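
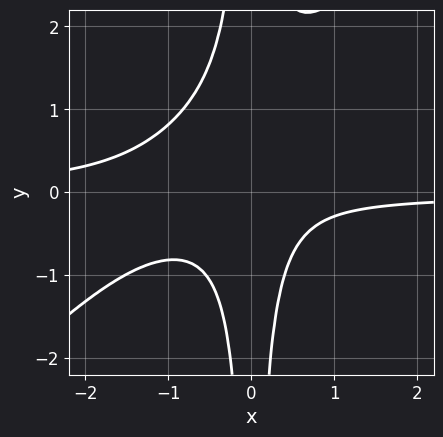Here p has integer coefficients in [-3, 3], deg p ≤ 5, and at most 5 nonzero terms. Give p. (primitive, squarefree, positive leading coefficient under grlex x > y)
Degree: the shape is more complex than any degree-3 curve, so deg p = 4.
Reading off the gridlines: the curve avoids every integer y-axis point in the box; no x-intercept at any integer in the box.
Matching integer coefficients to the picture gives p.

3*x^3*y - 3*x^2*y^2 + 3*x^2*y + x^2 + 1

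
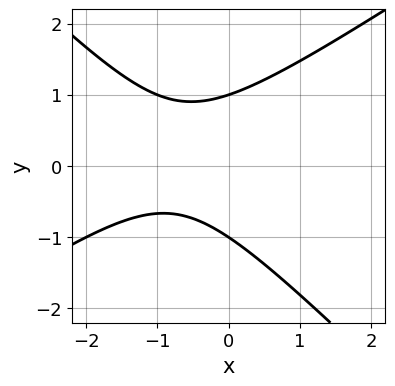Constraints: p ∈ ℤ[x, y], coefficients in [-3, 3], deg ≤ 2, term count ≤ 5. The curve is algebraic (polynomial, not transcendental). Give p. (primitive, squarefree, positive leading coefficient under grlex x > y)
First, the degree is 2 — the shape is more complex than any degree-1 curve.
Next, observable constraints: among the integer gridlines, it crosses the y-axis at y ∈ {-1, 1}; the curve avoids every integer x-axis point in the box.
Finally, matching integer coefficients to the picture gives p.

2*x^2 - x*y - 3*y^2 + 3*x + 3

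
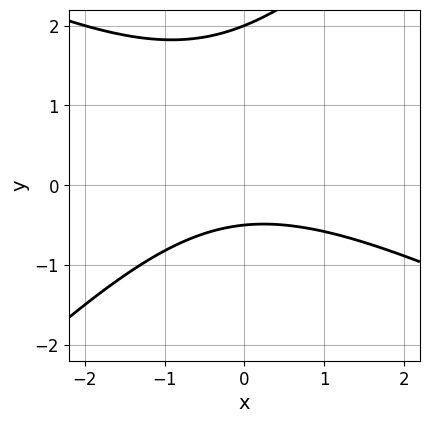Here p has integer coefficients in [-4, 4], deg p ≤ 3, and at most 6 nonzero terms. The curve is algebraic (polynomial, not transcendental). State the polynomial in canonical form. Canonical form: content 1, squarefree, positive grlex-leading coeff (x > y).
x^2 + x*y - 2*y^2 + 3*y + 2

1. The degree is 2 — the shape is more complex than any degree-1 curve.
2. Reading off the gridlines: the curve avoids every integer x-axis point in the box; it crosses the y-axis at the gridline y = 2.
3. Solving for integer coefficients yields p as stated.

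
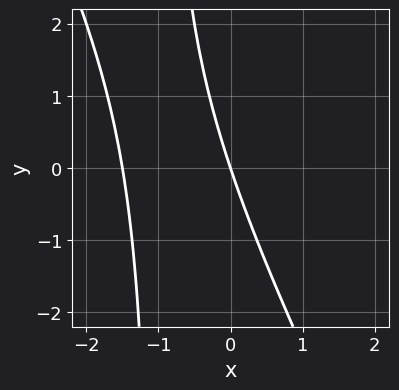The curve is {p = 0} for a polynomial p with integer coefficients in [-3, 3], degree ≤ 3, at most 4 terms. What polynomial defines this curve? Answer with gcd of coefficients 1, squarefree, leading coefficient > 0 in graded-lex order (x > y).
2*x^2 + x*y + 3*x + y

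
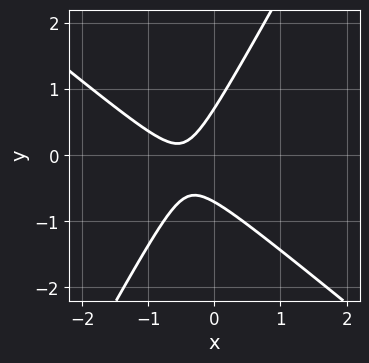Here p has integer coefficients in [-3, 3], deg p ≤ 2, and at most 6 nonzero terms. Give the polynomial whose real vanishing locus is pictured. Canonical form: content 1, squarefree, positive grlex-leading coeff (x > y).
1. deg p = 2. No degree-1 curve has this shape.
2. Observable constraints: no x-intercept at any integer in the box.
3. These observations pin down the coefficients.

3*x^2 + 2*x*y - 2*y^2 + 3*x + 1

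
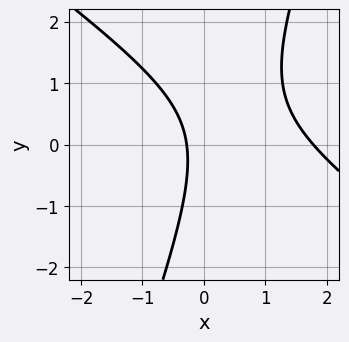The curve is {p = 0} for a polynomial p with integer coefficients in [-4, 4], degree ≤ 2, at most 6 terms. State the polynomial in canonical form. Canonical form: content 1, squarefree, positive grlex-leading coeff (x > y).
2*x^2 + 2*x*y - y^2 - 3*x - 1

(a) deg p = 2. The shape is more complex than any degree-1 curve.
(b) Reading off the gridlines: the curve avoids every integer y-axis point in the box.
(c) Putting this together gives p.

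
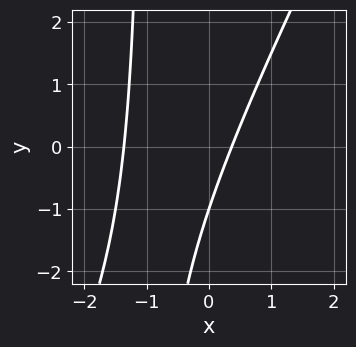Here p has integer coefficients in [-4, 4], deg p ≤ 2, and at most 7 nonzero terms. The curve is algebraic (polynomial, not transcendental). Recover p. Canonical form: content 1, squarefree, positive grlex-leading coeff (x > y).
Degree: the shape is more complex than any degree-1 curve, so deg p = 2.
Observable constraints: it crosses the y-axis at the gridline y = -1.
Assembling these constraints gives the stated polynomial.

2*x^2 - x*y + 2*x - y - 1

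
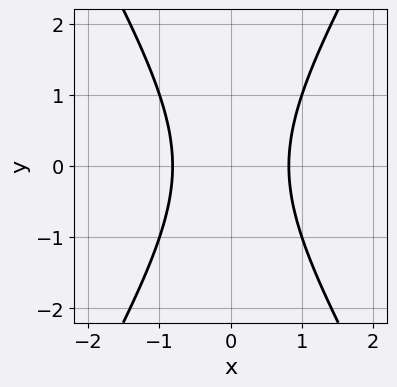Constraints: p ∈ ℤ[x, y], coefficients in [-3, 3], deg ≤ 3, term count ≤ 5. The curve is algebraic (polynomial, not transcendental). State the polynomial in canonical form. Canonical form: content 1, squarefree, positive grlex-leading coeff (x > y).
3*x^2 - y^2 - 2

(a) The degree is 2 — the shape is more complex than any degree-1 curve.
(b) Symmetries: it's symmetric under y → −y, forcing even powers of y; it's symmetric under x → −x, forcing even powers of x.
(c) Reading off the gridlines: the curve avoids every integer y-axis point in the box.
(d) Solving for integer coefficients yields p as stated.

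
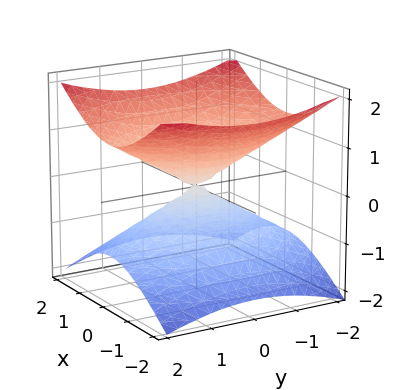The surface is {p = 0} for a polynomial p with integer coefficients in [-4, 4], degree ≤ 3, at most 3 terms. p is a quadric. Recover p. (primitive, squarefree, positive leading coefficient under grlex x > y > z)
1. The degree is 2 — a double cone through the origin; a quadric.
2. Symmetries: it's symmetric under x → −x, forcing even powers of x; the y ↦ −y reflection is a symmetry, so y appears only in even powers; the z ↦ −z reflection is a symmetry, so z appears only in even powers.
3. From the visible intercepts: one z-axis crossing is at z = 0; it crosses the x-axis at the gridline x = 0.
4. Solving for integer coefficients yields p as stated.

2*x^2 + y^2 - 3*z^2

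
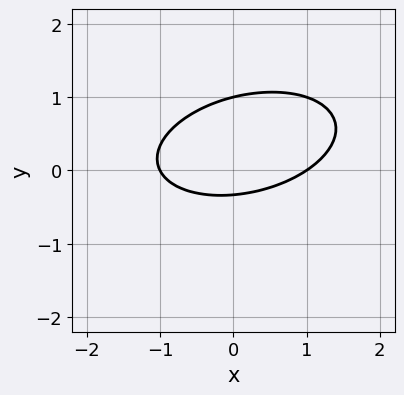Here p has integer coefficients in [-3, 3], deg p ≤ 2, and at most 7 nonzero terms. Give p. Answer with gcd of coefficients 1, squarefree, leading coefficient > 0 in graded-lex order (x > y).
First, degree: the shape is more complex than any degree-1 curve, so deg p = 2.
Next, against the integer gridlines: one y-axis crossing is at y = 1; the x-axis gridline crossings are at x ∈ {-1, 1}.
Finally, solving for integer coefficients yields p as stated.

x^2 - x*y + 3*y^2 - 2*y - 1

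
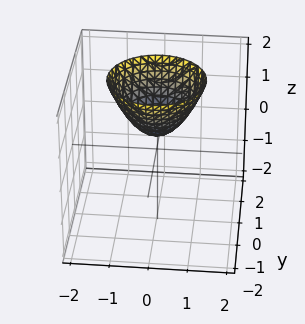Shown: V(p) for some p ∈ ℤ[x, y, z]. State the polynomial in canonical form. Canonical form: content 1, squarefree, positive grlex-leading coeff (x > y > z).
1. deg p = 2. The shape is more complex than any degree-1 surface.
2. Symmetries: the z-axis is an axis of rotation, so x and y enter only as x² + y².
3. From the visible intercepts: a circular section at z = 2 has radius between 1 and 2; the surface avoids every integer y-axis point in the box.
4. Fitting integer coefficients to these (and the overall shape) gives p.

2*x^2 + 2*y^2 - 2*z + 1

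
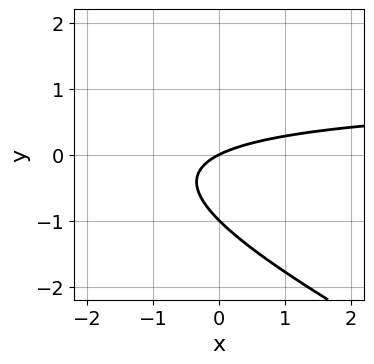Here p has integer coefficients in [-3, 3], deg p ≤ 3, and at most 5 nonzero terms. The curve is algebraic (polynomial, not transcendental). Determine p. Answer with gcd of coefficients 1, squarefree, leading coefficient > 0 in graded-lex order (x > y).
x*y + 2*y^2 - x + 2*y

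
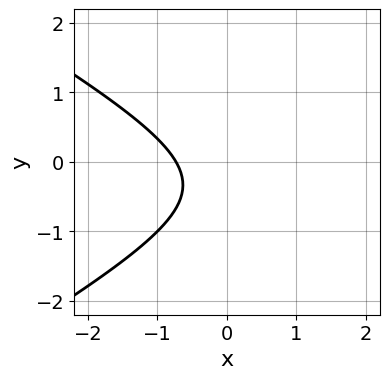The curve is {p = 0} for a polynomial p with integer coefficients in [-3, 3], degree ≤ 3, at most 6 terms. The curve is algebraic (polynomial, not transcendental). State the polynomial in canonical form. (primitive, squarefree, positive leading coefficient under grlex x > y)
(a) Degree: no degree-1 curve has this shape, so deg p = 2.
(b) From the visible intercepts: no y-intercept at any integer in the box.
(c) Solving for integer coefficients yields p as stated.

x^2 - 3*y^2 - 2*x - 2*y - 2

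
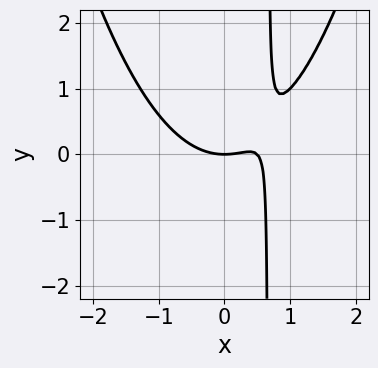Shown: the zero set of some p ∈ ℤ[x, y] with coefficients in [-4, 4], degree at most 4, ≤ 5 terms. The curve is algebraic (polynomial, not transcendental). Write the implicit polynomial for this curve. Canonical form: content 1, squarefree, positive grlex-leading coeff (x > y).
1. deg p = 3. The shape is more complex than any degree-2 curve.
2. From the visible intercepts: it meets the x-axis at x = 0 (among the integer gridlines); one y-axis crossing is at y = 0.
3. The integer polynomial consistent with all of this is the stated p.

2*x^3 - x^2 - 3*x*y + 2*y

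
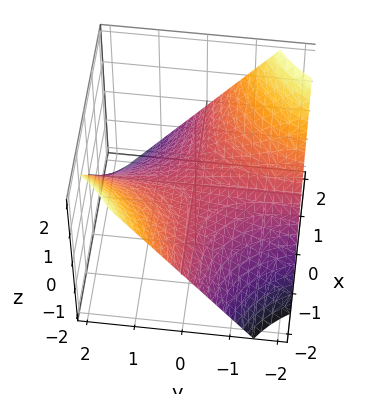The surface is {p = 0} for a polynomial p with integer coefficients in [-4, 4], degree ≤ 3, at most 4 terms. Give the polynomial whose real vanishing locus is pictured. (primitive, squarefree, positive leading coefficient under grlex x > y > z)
1. deg p = 2.
2. Checking where it meets the axes: it meets the z-axis at z = 0 (among the integer gridlines); every point of the x-axis in the box is on the surface; every point of the y-axis in the box is on the surface.
3. Together with the visible shape, these determine p as stated.

2*x*y + 3*z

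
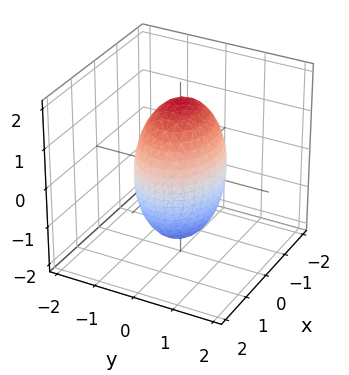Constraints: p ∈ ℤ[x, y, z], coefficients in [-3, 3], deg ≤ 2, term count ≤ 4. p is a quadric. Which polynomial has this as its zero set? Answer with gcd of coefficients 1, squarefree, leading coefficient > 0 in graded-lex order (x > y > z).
2*x^2 + 3*y^2 + z^2 - 3

Degree: bounded and convex; a quadric, so deg p = 2.
Symmetries: it's symmetric under y → −y, forcing even powers of y; mirror symmetry x ↦ −x ⇒ only even powers of x; mirror symmetry z ↦ −z ⇒ only even powers of z.
Observable constraints: the y-axis gridline crossings are at y ∈ {-1, 1}.
These observations pin down the coefficients.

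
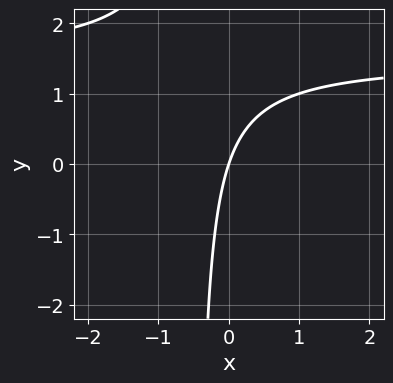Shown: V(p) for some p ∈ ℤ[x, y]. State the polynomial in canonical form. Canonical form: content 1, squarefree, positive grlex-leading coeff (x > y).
(a) deg p = 2. The shape is more complex than any degree-1 curve.
(b) From the axis intercepts and sections: one x-axis crossing is at x = 0; one y-axis crossing is at y = 0.
(c) These observations pin down the coefficients.

2*x*y - 3*x + y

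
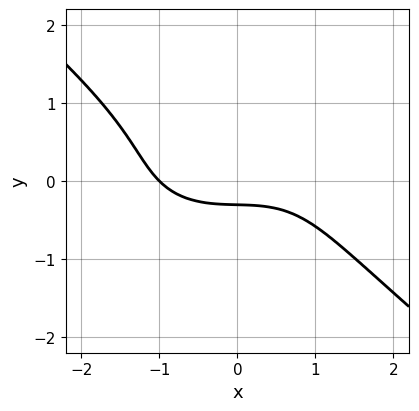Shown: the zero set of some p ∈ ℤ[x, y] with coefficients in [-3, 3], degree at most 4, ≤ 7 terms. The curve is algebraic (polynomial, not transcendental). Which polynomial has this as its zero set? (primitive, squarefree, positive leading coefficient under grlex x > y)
First, the degree is 3 — the shape is more complex than any degree-2 curve.
Next, from the axis intercepts and sections: one x-axis crossing is at x = -1.
Finally, putting this together gives p.

x^3 + x*y^2 + 3*y^3 + 3*y + 1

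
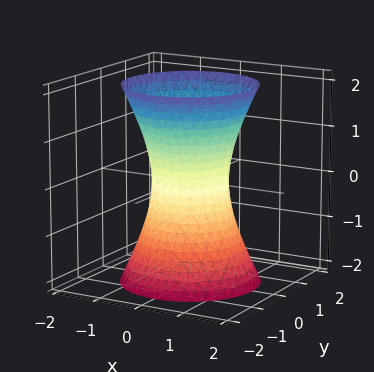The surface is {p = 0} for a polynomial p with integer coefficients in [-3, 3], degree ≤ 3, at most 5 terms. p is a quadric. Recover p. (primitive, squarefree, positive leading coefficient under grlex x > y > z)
3*x^2 + 3*y^2 - z^2 - 2

1. deg p = 2.
2. Symmetries: rotational symmetry about the z-axis ⇒ p depends on x, y only through x² + y²; the z ↦ −z reflection is a symmetry, so z appears only in even powers.
3. Reading off the gridlines: the surface avoids every integer z-axis point in the box; a circular section at z = -1 has radius exactly 1.
4. Matching integer coefficients to the picture gives p.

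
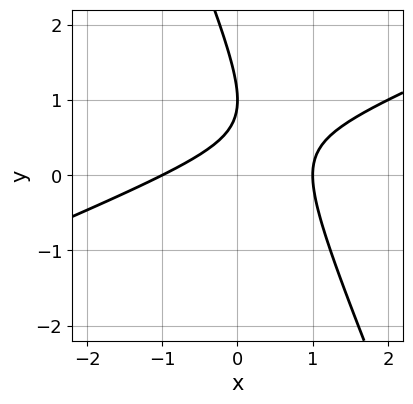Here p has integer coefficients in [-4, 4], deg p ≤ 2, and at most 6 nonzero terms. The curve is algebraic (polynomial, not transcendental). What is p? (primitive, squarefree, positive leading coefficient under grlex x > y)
(a) Degree: no degree-1 curve has this shape, so deg p = 2.
(b) Observable constraints: the x-axis gridline crossings are at x ∈ {-1, 1}; it meets the y-axis at y = 1 (among the integer gridlines).
(c) Assembling these constraints gives the stated polynomial.

x^2 - 2*x*y - y^2 + 2*y - 1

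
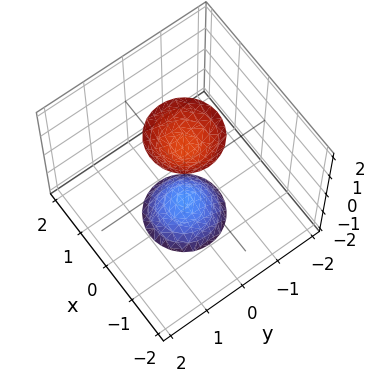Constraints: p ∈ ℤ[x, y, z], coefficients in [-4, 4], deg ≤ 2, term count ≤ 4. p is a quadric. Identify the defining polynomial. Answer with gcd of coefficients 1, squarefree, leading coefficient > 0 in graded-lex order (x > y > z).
1. The picture has 2 separate pieces.
2. Degree: two sheets facing apart; a quadric, so deg p = 2.
3. Symmetries: mirror symmetry z ↦ −z ⇒ only even powers of z; every cross-section ⟂ z is a circle, so x, y appear only via x² + y².
4. Observable constraints: the surface avoids every integer y-axis point in the box; it misses every integer gridline on the x-axis; a circular section at z = -2 has radius between 0 and 1.
5. The integer polynomial consistent with all of this is the stated p.

3*x^2 + 3*y^2 - z^2 + 2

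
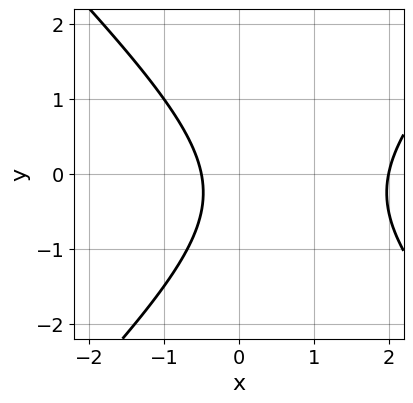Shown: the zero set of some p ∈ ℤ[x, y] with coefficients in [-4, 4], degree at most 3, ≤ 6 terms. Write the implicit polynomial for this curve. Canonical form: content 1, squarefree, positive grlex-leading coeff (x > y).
(a) deg p = 2. No degree-1 curve has this shape.
(b) From the visible intercepts: the curve avoids every integer y-axis point in the box; it crosses the x-axis at the gridline x = 2.
(c) Matching integer coefficients to the picture gives p.

2*x^2 - 2*y^2 - 3*x - y - 2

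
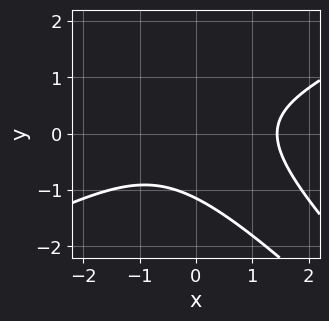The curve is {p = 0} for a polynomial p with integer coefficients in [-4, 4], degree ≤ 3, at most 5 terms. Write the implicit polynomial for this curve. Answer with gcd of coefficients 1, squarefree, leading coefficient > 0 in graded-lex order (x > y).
(a) The degree is 3 — no degree-2 curve has this shape.
(b) Matching integer coefficients to the picture gives p.

x^3 - 3*x*y^2 - 2*y^3 - 3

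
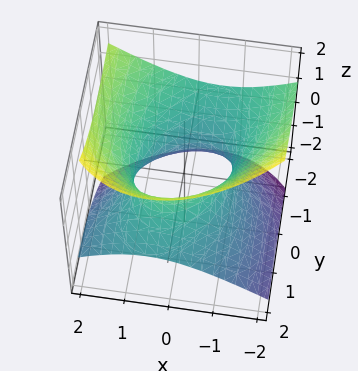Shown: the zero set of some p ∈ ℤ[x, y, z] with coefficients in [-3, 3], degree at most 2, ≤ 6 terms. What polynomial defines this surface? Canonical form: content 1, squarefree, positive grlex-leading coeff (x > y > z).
First, degree: the shape is more complex than any degree-1 surface, so deg p = 2.
Then, from the axis intercepts and sections: the surface avoids every integer z-axis point in the box; the x-axis gridline crossings are at x ∈ {-1, 1}.
Finally, the integer polynomial consistent with all of this is the stated p.

2*x^2 - x*y + y^2 + 3*y*z - 3*z^2 - 2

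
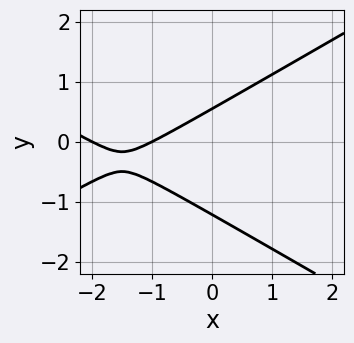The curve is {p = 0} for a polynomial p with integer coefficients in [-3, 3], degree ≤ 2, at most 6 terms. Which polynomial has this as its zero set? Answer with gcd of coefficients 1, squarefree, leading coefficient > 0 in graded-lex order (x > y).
1. Degree: a generic line meets the curve in up to 2 points, so deg p = 2.
2. From the visible intercepts: the x-axis gridline crossings are at x ∈ {-2, -1}.
3. Fitting integer coefficients to these (and the overall shape) gives p.

x^2 - 3*y^2 + 3*x - 2*y + 2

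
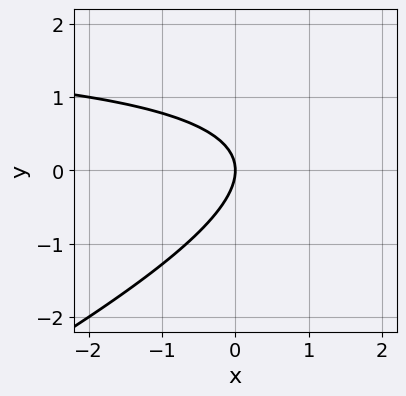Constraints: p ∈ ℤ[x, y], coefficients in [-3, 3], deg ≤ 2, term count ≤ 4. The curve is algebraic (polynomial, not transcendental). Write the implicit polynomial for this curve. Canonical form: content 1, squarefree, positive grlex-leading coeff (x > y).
First, degree: the shape is more complex than any degree-1 curve, so deg p = 2.
Then, from the visible intercepts: one x-axis crossing is at x = 0; it crosses the y-axis at the gridline y = 0.
Finally, putting this together gives p.

x*y - 2*y^2 - 2*x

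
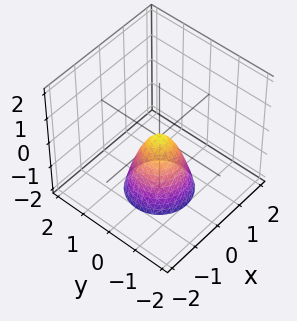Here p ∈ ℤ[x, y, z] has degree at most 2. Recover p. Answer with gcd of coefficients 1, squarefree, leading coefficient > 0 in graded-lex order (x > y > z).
First, the degree is 2 — a single bowl opening along one axis; a quadric.
Then, symmetry: the surface is invariant under rotation about z: p = q(x² + y², z).
Next, observable constraints: it crosses the y-axis at the gridline y = 0; it crosses the z-axis at the gridline z = 0.
Finally, together with the visible shape, these determine p as stated.

2*x^2 + 2*y^2 + z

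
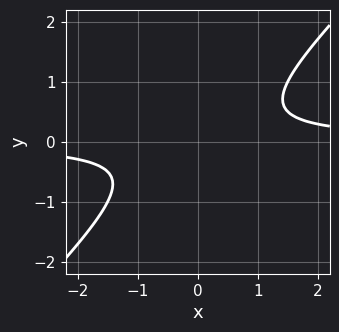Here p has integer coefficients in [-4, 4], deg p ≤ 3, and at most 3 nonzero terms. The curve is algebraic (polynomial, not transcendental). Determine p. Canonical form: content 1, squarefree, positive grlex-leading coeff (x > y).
First, the degree is 2 — no degree-1 curve has this shape.
Next, against the integer gridlines: it misses every integer gridline on the y-axis; no x-intercept at any integer in the box.
Finally, assembling these constraints gives the stated polynomial.

2*x*y - 2*y^2 - 1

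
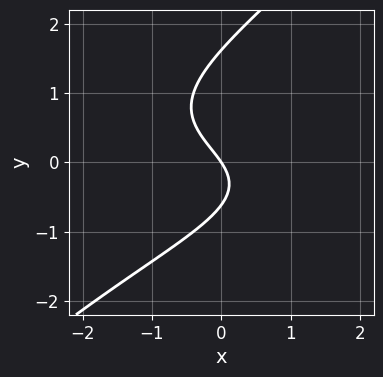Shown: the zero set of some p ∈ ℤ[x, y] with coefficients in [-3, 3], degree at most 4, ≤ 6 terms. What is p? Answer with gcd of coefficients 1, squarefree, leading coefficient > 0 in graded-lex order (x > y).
2*x*y^2 - 2*y^3 + 2*y^2 + 3*x + 2*y

deg p = 3.
Reading off the gridlines: it crosses the x-axis at the gridline x = 0; it meets the y-axis at y = 0 (among the integer gridlines).
Solving for integer coefficients yields p as stated.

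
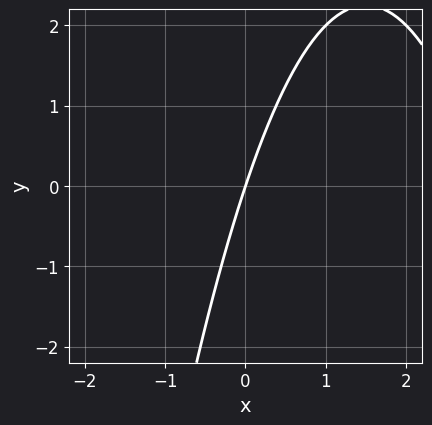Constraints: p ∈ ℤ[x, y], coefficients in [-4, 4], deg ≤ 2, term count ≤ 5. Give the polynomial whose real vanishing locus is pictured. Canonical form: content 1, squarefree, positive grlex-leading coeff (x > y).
x^2 - 3*x + y

The degree is 2 — the shape is more complex than any degree-1 curve.
From the visible intercepts: it meets the y-axis at y = 0 (among the integer gridlines); it meets the x-axis at x = 0 (among the integer gridlines).
Putting this together gives p.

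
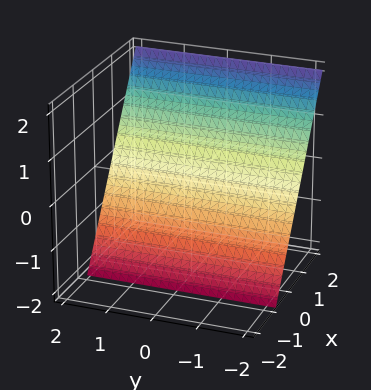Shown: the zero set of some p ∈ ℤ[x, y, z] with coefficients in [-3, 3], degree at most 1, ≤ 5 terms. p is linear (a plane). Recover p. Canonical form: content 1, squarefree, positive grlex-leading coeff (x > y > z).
3*x - 2*z - 2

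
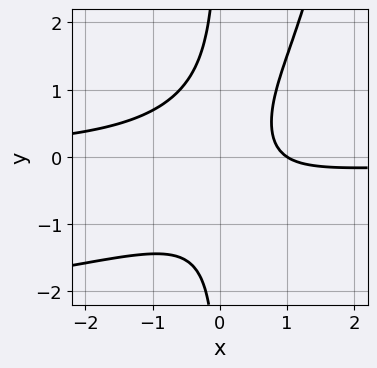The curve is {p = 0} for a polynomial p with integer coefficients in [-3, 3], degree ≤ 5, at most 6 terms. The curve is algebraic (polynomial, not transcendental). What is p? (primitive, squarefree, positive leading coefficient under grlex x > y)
First, deg p = 4. The shape is more complex than any degree-3 curve.
Next, observable constraints: one x-axis crossing is at x = 1; no y-intercept at any integer in the box.
Finally, solving for integer coefficients yields p as stated.

x^2*y^2 + 3*x^2*y - 3*x*y^2 + 2*x - 2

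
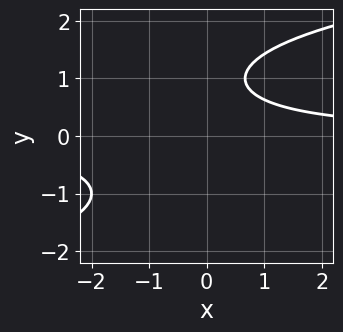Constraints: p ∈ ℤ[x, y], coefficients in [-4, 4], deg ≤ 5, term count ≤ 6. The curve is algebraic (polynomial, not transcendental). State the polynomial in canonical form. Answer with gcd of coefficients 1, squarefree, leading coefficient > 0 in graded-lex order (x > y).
The degree is 4 — a generic line meets the curve in up to 4 points.
Reading off the gridlines: no x-intercept at any integer in the box; it misses every integer gridline on the y-axis.
Assembling these constraints gives the stated polynomial.

y^4 - 3*x*y - 2*y + 3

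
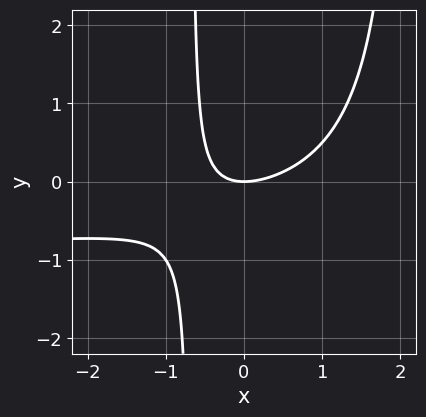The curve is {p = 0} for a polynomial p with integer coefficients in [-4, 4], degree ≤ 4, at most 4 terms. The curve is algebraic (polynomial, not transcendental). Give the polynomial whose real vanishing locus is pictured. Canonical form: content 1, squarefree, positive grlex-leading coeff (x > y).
2*x^2*y + 2*x^2 - 3*x*y - 3*y

First, deg p = 3.
Then, reading off the gridlines: one x-axis crossing is at x = 0; one y-axis crossing is at y = 0.
Finally, fitting integer coefficients to these (and the overall shape) gives p.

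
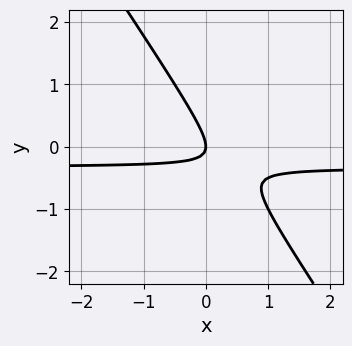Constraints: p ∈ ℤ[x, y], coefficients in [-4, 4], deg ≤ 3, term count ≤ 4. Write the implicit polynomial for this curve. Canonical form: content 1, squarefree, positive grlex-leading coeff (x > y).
Degree: a generic line meets the curve in up to 2 points, so deg p = 2.
Observable constraints: it meets the x-axis at x = 0 (among the integer gridlines); one y-axis crossing is at y = 0.
Together with the visible shape, these determine p as stated.

3*x*y + 2*y^2 + x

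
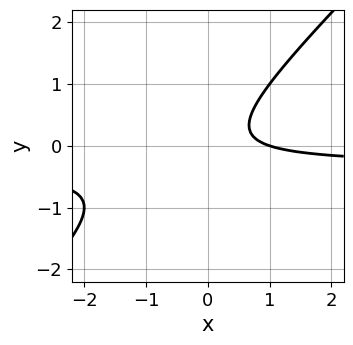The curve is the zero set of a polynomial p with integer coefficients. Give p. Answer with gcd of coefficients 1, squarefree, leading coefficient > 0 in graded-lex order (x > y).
3*x*y - 3*y^2 + x - 1

(a) Degree: no degree-1 curve has this shape, so deg p = 2.
(b) From the visible intercepts: it crosses the x-axis at the gridline x = 1; the curve avoids every integer y-axis point in the box.
(c) Solving for integer coefficients yields p as stated.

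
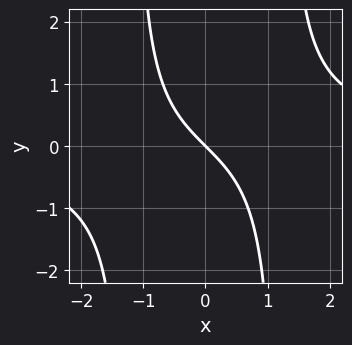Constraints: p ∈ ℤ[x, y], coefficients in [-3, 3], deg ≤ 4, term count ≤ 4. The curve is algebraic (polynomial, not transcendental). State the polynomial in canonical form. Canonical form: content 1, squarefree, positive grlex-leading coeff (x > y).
2*x^2*y - 3*x - 3*y

First, deg p = 3. The shape is more complex than any degree-2 curve.
Next, from the axis intercepts and sections: it meets the x-axis at x = 0 (among the integer gridlines); it crosses the y-axis at the gridline y = 0.
Finally, matching integer coefficients to the picture gives p.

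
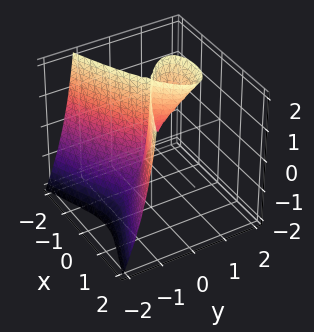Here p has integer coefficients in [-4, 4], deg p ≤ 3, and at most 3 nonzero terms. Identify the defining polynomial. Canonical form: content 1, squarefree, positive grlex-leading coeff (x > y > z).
3*y^3 - 2*y^2*z + 2*x^2

Degree: no degree-2 surface has this shape, so deg p = 3.
Against the integer gridlines: it crosses the x-axis at the gridline x = 0; it meets the y-axis at y = 0 (among the integer gridlines); the visible z-axis segment lies entirely on the surface.
The integer polynomial consistent with all of this is the stated p.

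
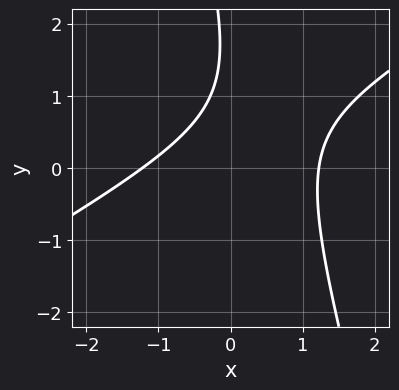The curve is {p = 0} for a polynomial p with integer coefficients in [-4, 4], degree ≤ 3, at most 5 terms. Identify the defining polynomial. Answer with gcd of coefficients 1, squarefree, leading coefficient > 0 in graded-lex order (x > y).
(a) The degree is 2 — no degree-1 curve has this shape.
(b) From the visible intercepts: the curve avoids every integer y-axis point in the box.
(c) Fitting integer coefficients to these (and the overall shape) gives p.

2*x^2 - 3*x*y - y^2 + 3*y - 3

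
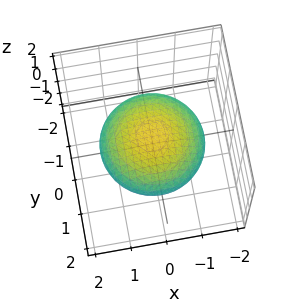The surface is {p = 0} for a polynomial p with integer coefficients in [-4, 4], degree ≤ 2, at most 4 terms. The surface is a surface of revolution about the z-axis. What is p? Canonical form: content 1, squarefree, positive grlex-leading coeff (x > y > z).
x^2 + y^2 + 3*z^2 - 2

First, degree: a generic line meets the surface in up to 2 points, so deg p = 2.
Next, symmetries: rotational symmetry about the z-axis ⇒ p depends on x, y only through x² + y².
Next, checking where it meets the axes: a circular section at z = 0 has radius between 1 and 2.
Finally, matching integer coefficients to the picture gives p.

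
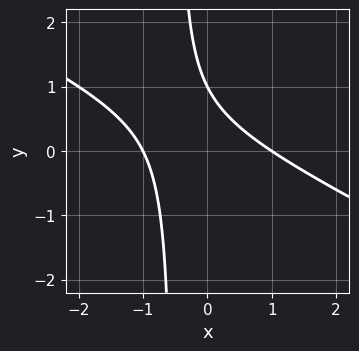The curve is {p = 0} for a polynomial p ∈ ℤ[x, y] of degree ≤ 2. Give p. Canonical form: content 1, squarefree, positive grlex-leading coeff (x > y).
deg p = 2. A generic line meets the curve in up to 2 points.
Against the integer gridlines: it meets the y-axis at y = 1 (among the integer gridlines); the x-axis gridline crossings are at x ∈ {-1, 1}.
Assembling these constraints gives the stated polynomial.

x^2 + 2*x*y + y - 1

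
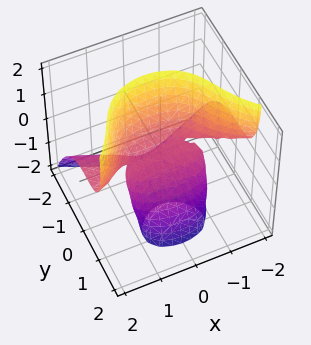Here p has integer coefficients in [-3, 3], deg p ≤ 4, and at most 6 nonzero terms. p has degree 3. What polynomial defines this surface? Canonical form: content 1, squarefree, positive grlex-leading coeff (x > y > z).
1. The degree is 3 — a generic line meets the surface in up to 3 points.
2. From the visible intercepts: the visible x-axis segment lies entirely on the surface; it meets the y-axis at y = 0 (among the integer gridlines); among the integer gridlines, it crosses the z-axis at z ∈ {-2, 0}.
3. Matching integer coefficients to the picture gives p.

2*x^2*z - 3*y^3 - 3*y*z - z^2 - 2*z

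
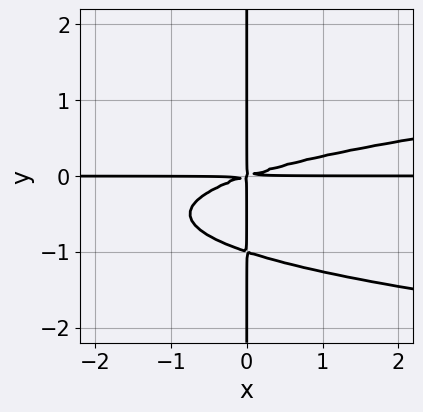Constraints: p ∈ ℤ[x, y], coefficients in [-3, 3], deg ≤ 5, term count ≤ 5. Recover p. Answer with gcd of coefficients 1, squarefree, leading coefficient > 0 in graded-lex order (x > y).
3*x*y^3 - x^2*y + 3*x*y^2

1. deg p = 4.
2. Checking where it meets the axes: every point of the y-axis in the box is on the curve; the visible x-axis segment lies entirely on the curve.
3. These observations pin down the coefficients.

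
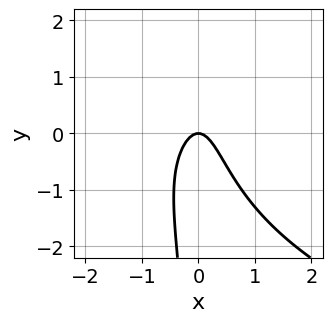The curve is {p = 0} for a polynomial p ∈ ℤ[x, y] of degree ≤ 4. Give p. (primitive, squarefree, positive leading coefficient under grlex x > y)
1. The degree is 3 — no degree-2 curve has this shape.
2. Observable constraints: one x-axis crossing is at x = 0; one y-axis crossing is at y = 0.
3. These observations pin down the coefficients.

x*y^2 - 3*x^2 - y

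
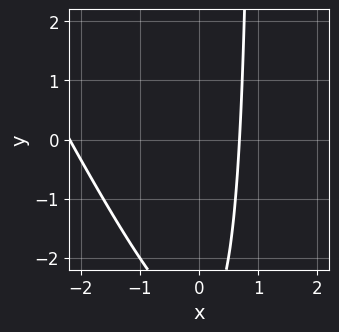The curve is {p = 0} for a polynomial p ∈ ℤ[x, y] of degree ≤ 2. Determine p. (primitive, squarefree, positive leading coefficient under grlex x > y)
deg p = 2. The shape is more complex than any degree-1 curve.
Checking where it meets the axes: no y-intercept at any integer in the box.
The integer polynomial consistent with all of this is the stated p.

2*x^2 + x*y + 3*x - y - 3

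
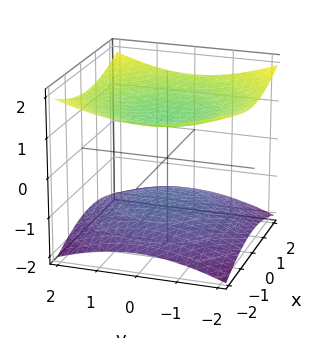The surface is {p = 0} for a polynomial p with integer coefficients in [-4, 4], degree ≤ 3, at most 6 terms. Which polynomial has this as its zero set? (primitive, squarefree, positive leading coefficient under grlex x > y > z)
x^2 + y^2 - 3*z^2 + 3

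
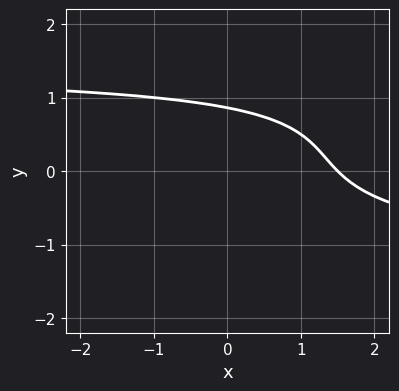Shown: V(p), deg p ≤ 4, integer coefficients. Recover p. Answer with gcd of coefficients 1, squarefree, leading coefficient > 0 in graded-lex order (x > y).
First, deg p = 3.
Finally, solving for integer coefficients yields p as stated.

x*y^2 - 2*y^3 - 2*x - 2*y + 3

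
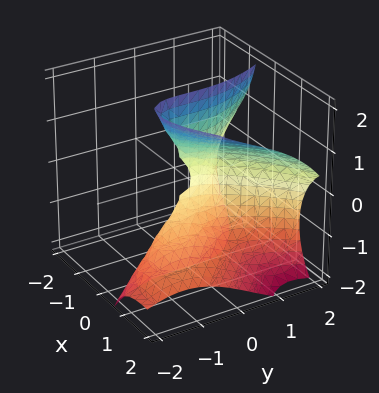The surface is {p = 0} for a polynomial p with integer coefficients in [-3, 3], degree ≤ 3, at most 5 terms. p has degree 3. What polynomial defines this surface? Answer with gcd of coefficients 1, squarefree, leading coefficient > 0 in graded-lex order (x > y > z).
2*x*y*z + 2*x*z^2 + y^3 - 3*x^2

(a) deg p = 3.
(b) From the axis intercepts and sections: it crosses the y-axis at the gridline y = 0; the visible z-axis segment lies entirely on the surface; it meets the x-axis at x = 0 (among the integer gridlines).
(c) Putting this together gives p.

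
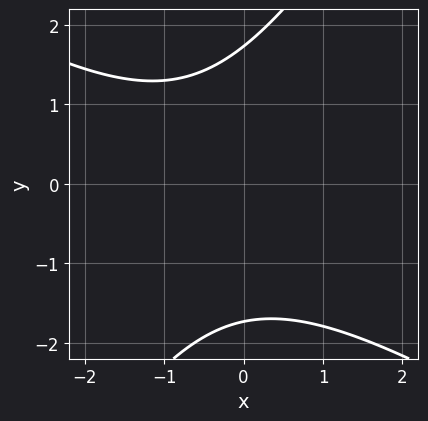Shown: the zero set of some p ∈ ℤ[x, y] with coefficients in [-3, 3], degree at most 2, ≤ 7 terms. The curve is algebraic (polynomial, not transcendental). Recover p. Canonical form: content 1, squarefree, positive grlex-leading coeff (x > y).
x^2 + x*y - y^2 + x + 3

1. deg p = 2. A generic line meets the curve in up to 2 points.
2. Observable constraints: the curve avoids every integer x-axis point in the box.
3. Assembling these constraints gives the stated polynomial.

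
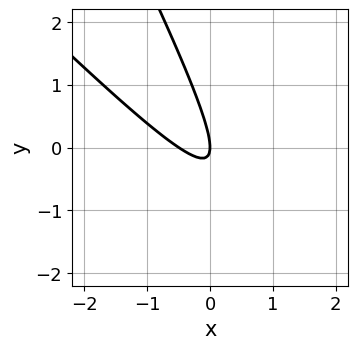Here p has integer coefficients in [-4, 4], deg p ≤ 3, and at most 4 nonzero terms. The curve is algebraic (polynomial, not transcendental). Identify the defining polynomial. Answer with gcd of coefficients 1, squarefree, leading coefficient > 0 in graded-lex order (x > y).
2*x^2 + 3*x*y + y^2 + x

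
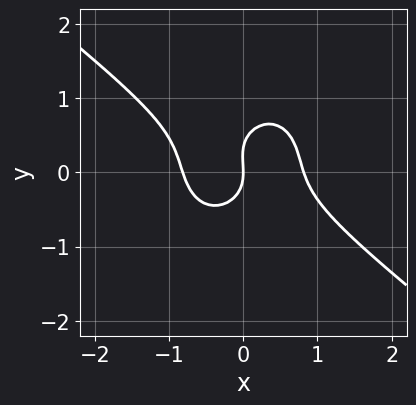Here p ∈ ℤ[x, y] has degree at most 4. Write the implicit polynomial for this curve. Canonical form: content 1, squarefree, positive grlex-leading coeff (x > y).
3*x^3 + 2*x^2*y + 3*y^3 - y^2 - 2*x

(a) deg p = 3. No degree-2 curve has this shape.
(b) Reading off the gridlines: one y-axis crossing is at y = 0; it meets the x-axis at x = 0 (among the integer gridlines).
(c) Solving for integer coefficients yields p as stated.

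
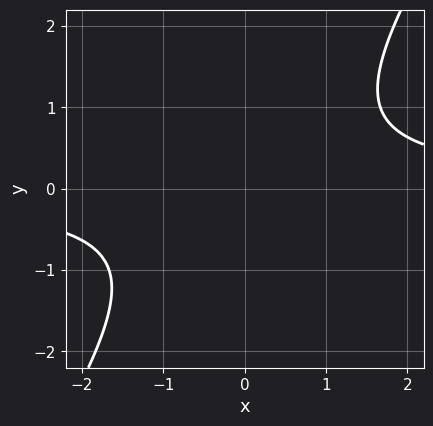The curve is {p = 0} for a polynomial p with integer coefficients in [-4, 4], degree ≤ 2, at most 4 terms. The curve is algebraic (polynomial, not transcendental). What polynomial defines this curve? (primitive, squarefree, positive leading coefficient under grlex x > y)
3*x*y - 2*y^2 - 3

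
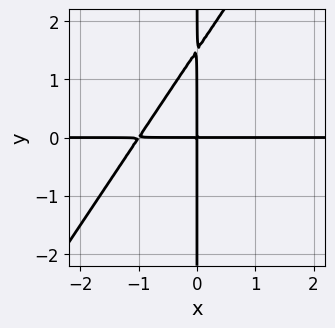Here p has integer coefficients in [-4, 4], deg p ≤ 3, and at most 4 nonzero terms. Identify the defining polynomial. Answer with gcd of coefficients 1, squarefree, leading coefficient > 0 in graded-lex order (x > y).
First, degree: the shape is more complex than any degree-2 curve, so deg p = 3.
Next, from the visible intercepts: the visible y-axis segment lies entirely on the curve; the visible x-axis segment lies entirely on the curve.
Finally, assembling these constraints gives the stated polynomial.

3*x^2*y - 2*x*y^2 + 3*x*y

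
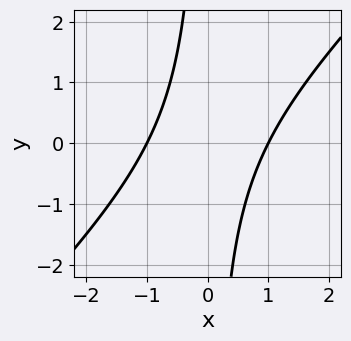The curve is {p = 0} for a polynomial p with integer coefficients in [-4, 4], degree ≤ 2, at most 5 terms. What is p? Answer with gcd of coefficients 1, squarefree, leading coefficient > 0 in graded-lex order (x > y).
x^2 - x*y - 1

1. The degree is 2 — the shape is more complex than any degree-1 curve.
2. Observable constraints: the x-axis gridline crossings are at x ∈ {-1, 1}; no y-intercept at any integer in the box.
3. Solving for integer coefficients yields p as stated.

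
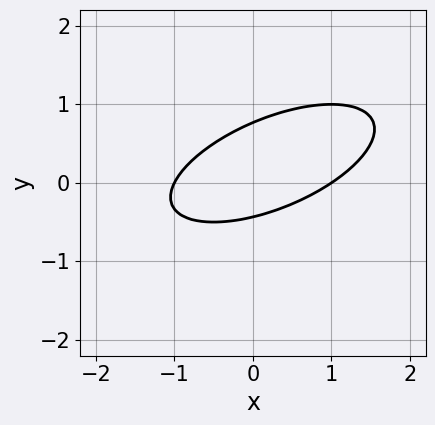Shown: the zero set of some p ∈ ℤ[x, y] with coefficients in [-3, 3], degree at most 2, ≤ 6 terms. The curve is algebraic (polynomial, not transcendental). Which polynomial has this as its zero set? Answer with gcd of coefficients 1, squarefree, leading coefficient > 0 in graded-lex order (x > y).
x^2 - 2*x*y + 3*y^2 - y - 1

1. Degree: the shape is more complex than any degree-1 curve, so deg p = 2.
2. Against the integer gridlines: among the integer gridlines, it crosses the x-axis at x ∈ {-1, 1}.
3. Putting this together gives p.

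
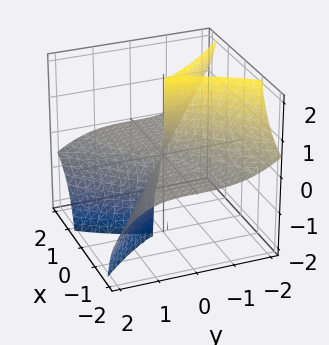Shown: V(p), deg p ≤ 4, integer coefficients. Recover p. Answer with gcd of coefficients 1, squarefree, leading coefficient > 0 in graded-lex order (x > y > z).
3*x^2*z + x*y*z + y^3

1. deg p = 3. A generic line meets the surface in up to 3 points.
2. Against the integer gridlines: it meets the y-axis at y = 0 (among the integer gridlines); the visible z-axis segment lies entirely on the surface.
3. Solving for integer coefficients yields p as stated. Check: (2, 0, 0) on the x-axis lies on the surface, and p(2, 0, 0) = 0. ✓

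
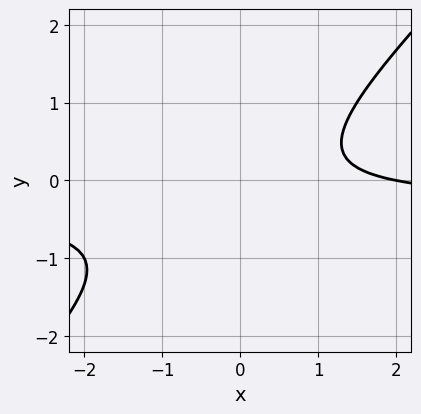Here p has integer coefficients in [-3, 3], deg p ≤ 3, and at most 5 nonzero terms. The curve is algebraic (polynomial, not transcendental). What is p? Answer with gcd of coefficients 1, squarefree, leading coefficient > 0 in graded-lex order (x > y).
The degree is 2 — the shape is more complex than any degree-1 curve.
Checking where it meets the axes: it meets the x-axis at x = 2 (among the integer gridlines); the curve avoids every integer y-axis point in the box.
These observations pin down the coefficients.

3*x*y - 3*y^2 + x - y - 2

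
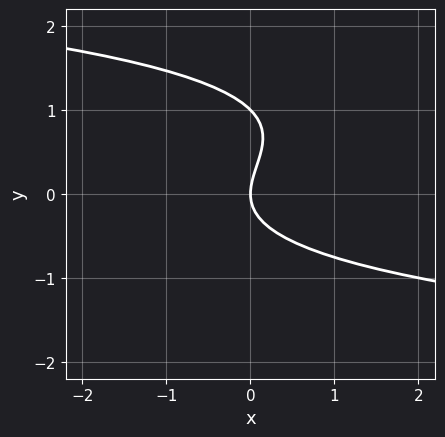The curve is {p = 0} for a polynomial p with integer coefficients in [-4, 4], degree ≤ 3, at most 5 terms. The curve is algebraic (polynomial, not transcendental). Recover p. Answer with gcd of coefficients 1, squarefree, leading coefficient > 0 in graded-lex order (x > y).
y^3 - y^2 + x

(a) The degree is 3 — no degree-2 curve has this shape.
(b) From the axis intercepts and sections: among the integer gridlines, it crosses the y-axis at y ∈ {0, 1}; it meets the x-axis at x = 0 (among the integer gridlines).
(c) Putting this together gives p.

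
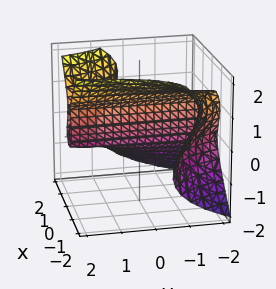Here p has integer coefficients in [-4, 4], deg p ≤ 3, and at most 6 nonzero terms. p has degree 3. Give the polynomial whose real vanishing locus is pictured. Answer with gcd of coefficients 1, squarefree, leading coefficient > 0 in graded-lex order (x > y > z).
2*x^2*y + x^2*z - 2*z^3 + 2*z^2 - 3*x

1. deg p = 3. The shape is more complex than any degree-2 surface.
2. Against the integer gridlines: it crosses the x-axis at the gridline x = 0; the z-axis gridline crossings are at z ∈ {0, 1}.
3. Solving for integer coefficients yields p as stated. Check: (0, -2, 0) on the y-axis lies on the surface, and p(0, -2, 0) = 0. ✓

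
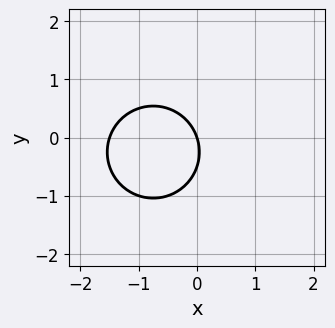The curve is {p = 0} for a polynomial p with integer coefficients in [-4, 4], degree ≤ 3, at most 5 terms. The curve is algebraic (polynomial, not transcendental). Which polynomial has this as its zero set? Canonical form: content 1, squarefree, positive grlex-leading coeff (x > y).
1. deg p = 2. No degree-1 curve has this shape.
2. Reading off the gridlines: it crosses the x-axis at the gridline x = 0; it meets the y-axis at y = 0 (among the integer gridlines).
3. Putting this together gives p.

2*x^2 + 2*y^2 + 3*x + y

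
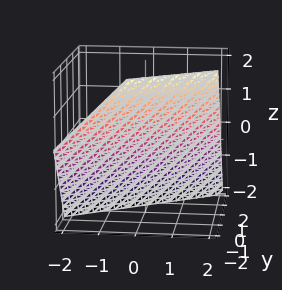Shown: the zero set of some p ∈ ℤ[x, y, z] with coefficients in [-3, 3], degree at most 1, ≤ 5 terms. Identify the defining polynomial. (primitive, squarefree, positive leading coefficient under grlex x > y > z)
2*x - 3*y - 2*z - 2

deg p = 1. The surface is flat (a plane).
Checking where it meets the axes: it meets the x-axis at x = 1 (among the integer gridlines); one z-axis crossing is at z = -1.
Matching integer coefficients to the picture gives p.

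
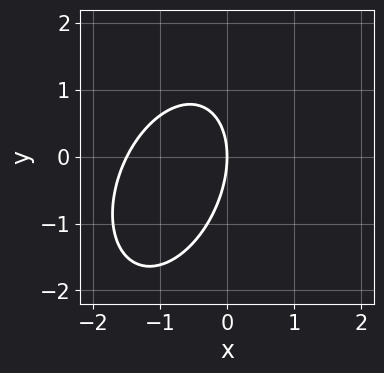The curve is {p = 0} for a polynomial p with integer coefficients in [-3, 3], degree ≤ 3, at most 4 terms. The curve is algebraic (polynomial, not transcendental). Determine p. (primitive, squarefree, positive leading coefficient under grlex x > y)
2*x^2 - x*y + y^2 + 3*x

(a) Degree: a generic line meets the curve in up to 2 points, so deg p = 2.
(b) Checking where it meets the axes: it meets the y-axis at y = 0 (among the integer gridlines); it meets the x-axis at x = 0 (among the integer gridlines).
(c) Together with the visible shape, these determine p as stated.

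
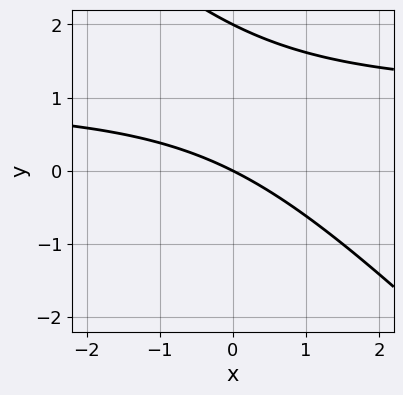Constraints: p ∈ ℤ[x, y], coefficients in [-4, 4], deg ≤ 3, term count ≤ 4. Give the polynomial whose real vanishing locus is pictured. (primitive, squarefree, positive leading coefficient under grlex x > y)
(a) deg p = 2. The shape is more complex than any degree-1 curve.
(b) From the axis intercepts and sections: among the integer gridlines, it crosses the y-axis at y ∈ {0, 2}; one x-axis crossing is at x = 0.
(c) Solving for integer coefficients yields p as stated.

x*y + y^2 - x - 2*y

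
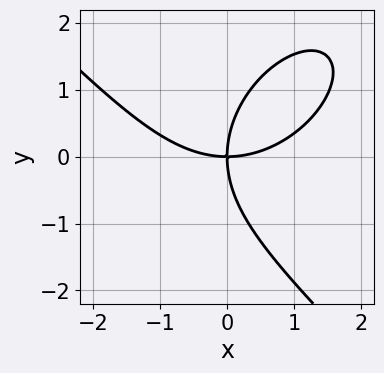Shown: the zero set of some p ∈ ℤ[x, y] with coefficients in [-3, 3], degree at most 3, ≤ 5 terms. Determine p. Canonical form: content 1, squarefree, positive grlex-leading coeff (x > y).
x^3 + y^3 - 3*x*y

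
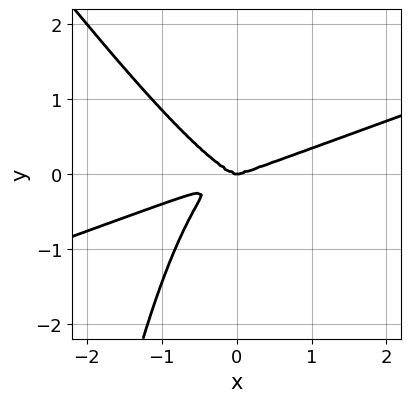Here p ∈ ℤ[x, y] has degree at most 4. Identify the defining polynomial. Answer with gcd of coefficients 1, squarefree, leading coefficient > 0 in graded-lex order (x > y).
x^4 - 2*x^3*y - 2*x^2*y^2 - 2*y^3

First, deg p = 4. A generic line meets the curve in up to 4 points.
Next, reading off the gridlines: it meets the y-axis at y = 0 (among the integer gridlines); it meets the x-axis at x = 0 (among the integer gridlines).
Finally, solving for integer coefficients yields p as stated.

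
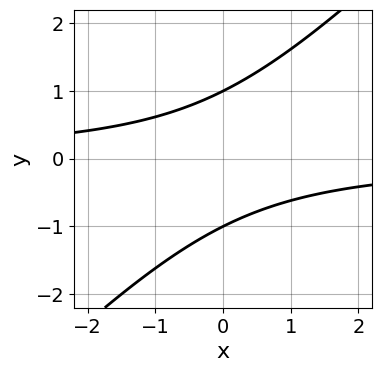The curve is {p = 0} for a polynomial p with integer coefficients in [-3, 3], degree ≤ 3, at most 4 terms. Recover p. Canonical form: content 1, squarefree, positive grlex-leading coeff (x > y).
First, deg p = 2.
Next, from the visible intercepts: among the integer gridlines, it crosses the y-axis at y ∈ {-1, 1}; it misses every integer gridline on the x-axis.
Finally, assembling these constraints gives the stated polynomial.

x*y - y^2 + 1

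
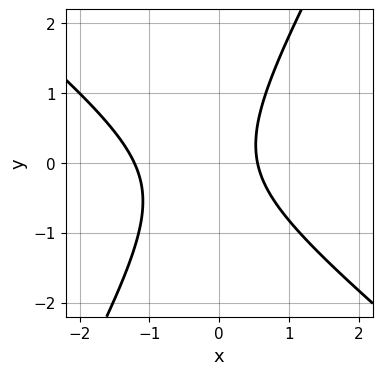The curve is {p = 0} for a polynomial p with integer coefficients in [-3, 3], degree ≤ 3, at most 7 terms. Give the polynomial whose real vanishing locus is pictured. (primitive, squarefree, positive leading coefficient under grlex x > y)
3*x^2 + 2*x*y - 2*y^2 + 2*x - 2

First, the degree is 2 — a generic line meets the curve in up to 2 points.
Next, observable constraints: it misses every integer gridline on the y-axis.
Finally, the integer polynomial consistent with all of this is the stated p.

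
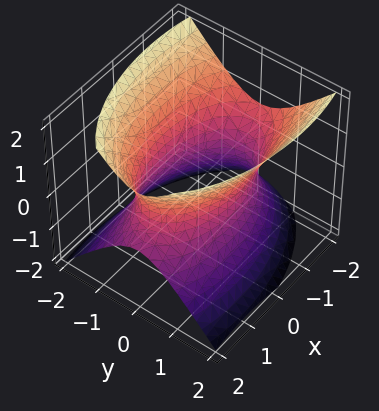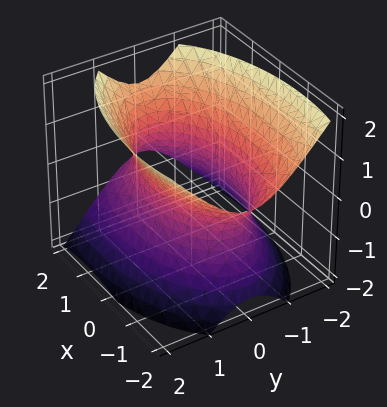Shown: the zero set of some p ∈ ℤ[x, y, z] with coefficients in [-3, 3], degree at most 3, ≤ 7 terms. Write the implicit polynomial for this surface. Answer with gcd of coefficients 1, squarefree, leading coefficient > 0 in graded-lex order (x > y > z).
x^2 + x*z + 3*y^2 - 2*z^2 - 3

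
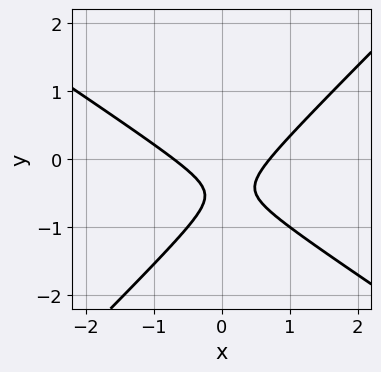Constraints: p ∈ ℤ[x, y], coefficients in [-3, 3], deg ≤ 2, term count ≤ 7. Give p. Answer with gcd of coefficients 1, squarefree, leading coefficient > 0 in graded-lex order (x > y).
The degree is 2 — the shape is more complex than any degree-1 curve.
From the axis intercepts and sections: it misses every integer gridline on the y-axis.
Matching integer coefficients to the picture gives p.

2*x^2 + x*y - 3*y^2 - 3*y - 1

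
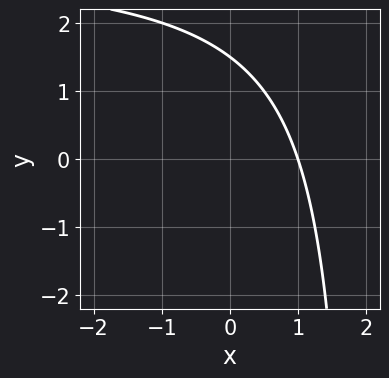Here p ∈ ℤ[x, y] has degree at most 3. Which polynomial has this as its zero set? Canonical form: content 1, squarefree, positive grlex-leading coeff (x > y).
x*y - 3*x - 2*y + 3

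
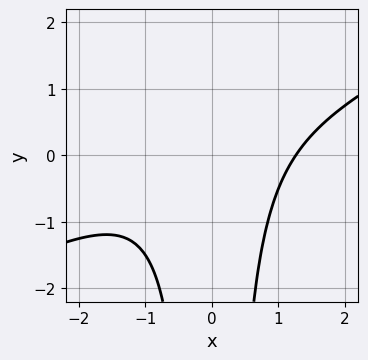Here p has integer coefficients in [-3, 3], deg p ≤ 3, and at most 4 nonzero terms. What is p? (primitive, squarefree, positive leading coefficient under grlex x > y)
x^3 - 2*x^2*y - 2

First, deg p = 3. A generic line meets the curve in up to 3 points.
Next, reading off the gridlines: it misses every integer gridline on the y-axis.
Finally, together with the visible shape, these determine p as stated.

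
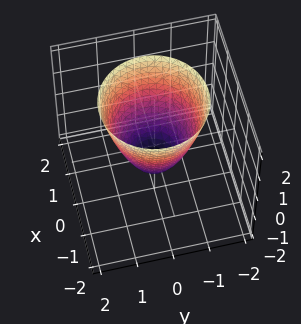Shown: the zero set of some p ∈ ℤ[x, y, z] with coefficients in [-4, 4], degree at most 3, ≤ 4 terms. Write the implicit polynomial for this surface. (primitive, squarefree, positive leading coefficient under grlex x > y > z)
3*x^2 + 3*y^2 - 2*z - 2

(a) deg p = 2.
(b) By symmetry, the surface is invariant under rotation about z: p = q(x² + y², z).
(c) Against the integer gridlines: a circular section at z = 2 has radius between 1 and 2; one z-axis crossing is at z = -1.
(d) Matching integer coefficients to the picture gives p.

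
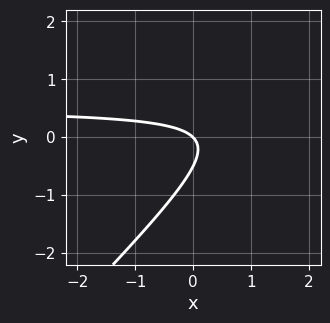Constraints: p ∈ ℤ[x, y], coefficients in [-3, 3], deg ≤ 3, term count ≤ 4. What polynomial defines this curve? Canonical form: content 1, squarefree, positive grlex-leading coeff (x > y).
2*x*y - 2*y^2 - x - y

1. The degree is 2 — the shape is more complex than any degree-1 curve.
2. From the axis intercepts and sections: one x-axis crossing is at x = 0; one y-axis crossing is at y = 0.
3. Matching integer coefficients to the picture gives p.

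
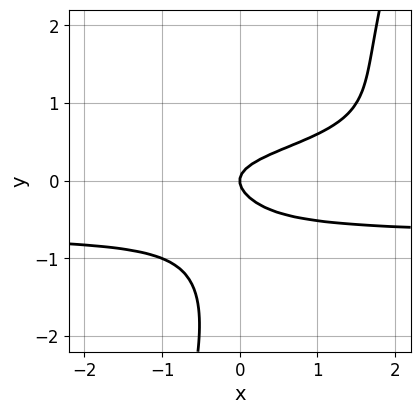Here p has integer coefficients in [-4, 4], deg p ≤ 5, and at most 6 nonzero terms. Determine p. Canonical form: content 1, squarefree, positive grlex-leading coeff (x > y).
Degree: no degree-3 curve has this shape, so deg p = 4.
Against the integer gridlines: it crosses the y-axis at the gridline y = 0; one x-axis crossing is at x = 0.
The integer polynomial consistent with all of this is the stated p.

3*x*y^3 - y^4 - 2*y^3 - 3*y^2 + x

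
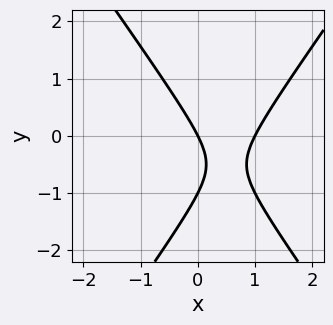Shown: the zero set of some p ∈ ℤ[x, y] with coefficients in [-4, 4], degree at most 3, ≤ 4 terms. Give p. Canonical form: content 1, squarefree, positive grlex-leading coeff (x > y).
(a) Degree: no degree-1 curve has this shape, so deg p = 2.
(b) Reading off the gridlines: among the integer gridlines, it crosses the y-axis at y ∈ {-1, 0}; among the integer gridlines, it crosses the x-axis at x ∈ {0, 1}.
(c) Fitting integer coefficients to these (and the overall shape) gives p.

2*x^2 - y^2 - 2*x - y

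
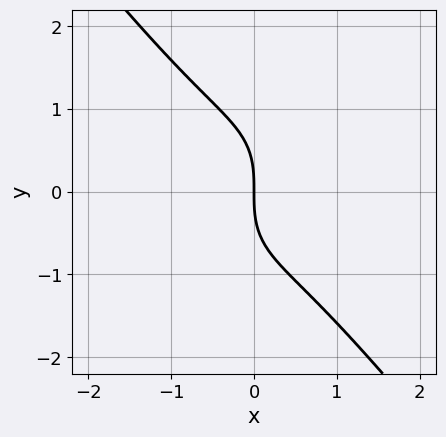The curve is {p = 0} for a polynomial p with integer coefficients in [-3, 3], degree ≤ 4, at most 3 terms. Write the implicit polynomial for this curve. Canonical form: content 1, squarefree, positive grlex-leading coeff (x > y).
First, deg p = 3. The shape is more complex than any degree-2 curve.
Then, reading off the gridlines: it meets the x-axis at x = 0 (among the integer gridlines); it meets the y-axis at y = 0 (among the integer gridlines).
Finally, assembling these constraints gives the stated polynomial.

2*x^3 + y^3 + 2*x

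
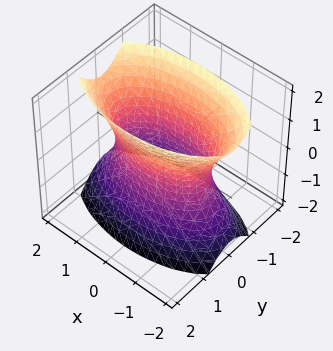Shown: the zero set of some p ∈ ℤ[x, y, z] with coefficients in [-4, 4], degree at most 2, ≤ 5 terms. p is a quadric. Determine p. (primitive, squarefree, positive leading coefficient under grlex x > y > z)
x^2 + 3*y^2 - z^2 - 2

(a) Degree: one connected sheet with a waist; a quadric, so deg p = 2.
(b) Symmetries: it's symmetric under x → −x, forcing even powers of x; it's symmetric under y → −y, forcing even powers of y; it's symmetric under z → −z, forcing even powers of z.
(c) Checking where it meets the axes: the surface avoids every integer z-axis point in the box.
(d) Putting this together gives p.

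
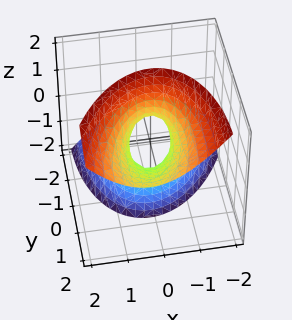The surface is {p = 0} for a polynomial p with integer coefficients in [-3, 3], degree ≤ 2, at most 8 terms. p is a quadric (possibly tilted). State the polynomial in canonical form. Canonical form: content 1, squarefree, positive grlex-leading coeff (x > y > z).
3*x^2 - x*y + y^2 - 3*y*z - z^2 - 1

The degree is 2 — no degree-1 surface has this shape.
Checking where it meets the axes: among the integer gridlines, it crosses the y-axis at y ∈ {-1, 1}; no z-intercept at any integer in the box.
These observations pin down the coefficients.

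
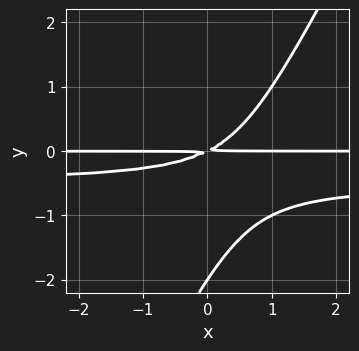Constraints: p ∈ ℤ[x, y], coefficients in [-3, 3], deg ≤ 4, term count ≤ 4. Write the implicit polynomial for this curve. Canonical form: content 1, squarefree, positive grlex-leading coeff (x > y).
(a) The degree is 3 — no degree-2 curve has this shape.
(b) From the axis intercepts and sections: the visible x-axis segment lies entirely on the curve; it crosses the y-axis at the gridline y = -2.
(c) These observations pin down the coefficients.

2*x*y^2 - y^3 + x*y - 2*y^2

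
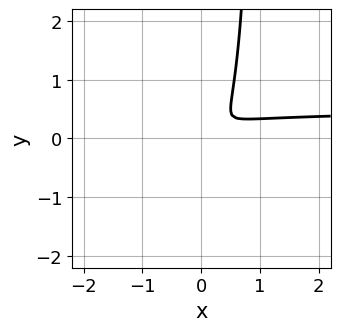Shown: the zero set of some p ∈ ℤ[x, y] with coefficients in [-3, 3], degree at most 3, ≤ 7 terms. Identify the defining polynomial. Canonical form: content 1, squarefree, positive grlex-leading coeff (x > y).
2*x^2*y + 2*x*y^2 - x^2 + x*y - 2*y^2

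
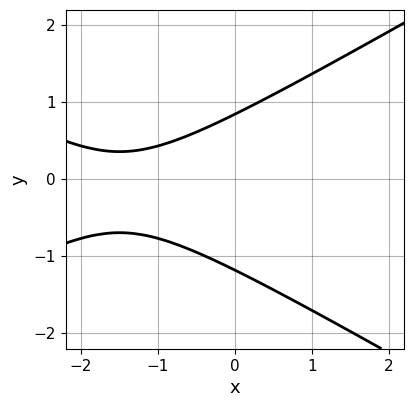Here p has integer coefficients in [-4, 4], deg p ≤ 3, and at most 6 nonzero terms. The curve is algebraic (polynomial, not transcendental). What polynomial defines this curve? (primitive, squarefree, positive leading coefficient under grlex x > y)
First, degree: no degree-1 curve has this shape, so deg p = 2.
Then, from the axis intercepts and sections: it misses every integer gridline on the x-axis.
Finally, the integer polynomial consistent with all of this is the stated p.

x^2 - 3*y^2 + 3*x - y + 3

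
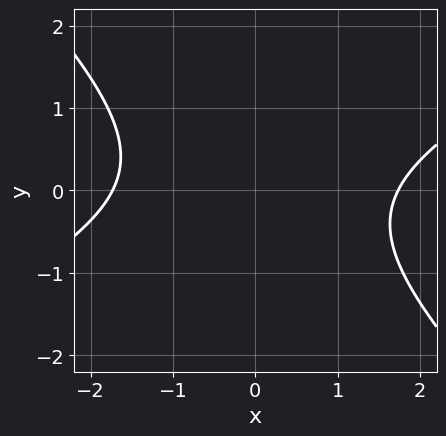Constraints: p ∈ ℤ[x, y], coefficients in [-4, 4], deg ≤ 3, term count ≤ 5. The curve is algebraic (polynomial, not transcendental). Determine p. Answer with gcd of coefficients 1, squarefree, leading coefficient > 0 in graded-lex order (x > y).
(a) The degree is 2 — a generic line meets the curve in up to 2 points.
(b) Reading off the gridlines: the curve avoids every integer y-axis point in the box.
(c) Assembling these constraints gives the stated polynomial.

x^2 - x*y - 2*y^2 - 3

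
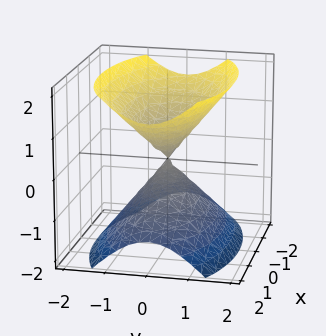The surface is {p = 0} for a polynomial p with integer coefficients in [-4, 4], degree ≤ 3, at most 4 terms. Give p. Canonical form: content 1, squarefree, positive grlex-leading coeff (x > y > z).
The picture has 2 separate pieces. They look like related sheets of one shape, so recover p as a whole.
Degree: two nappes meeting at a single point; a quadric, so deg p = 2.
Symmetries: the x ↦ −x reflection is a symmetry, so x appears only in even powers; the y ↦ −y reflection is a symmetry, so y appears only in even powers; the z ↦ −z reflection is a symmetry, so z appears only in even powers.
Against the integer gridlines: it crosses the z-axis at the gridline z = 0; one y-axis crossing is at y = 0; it crosses the x-axis at the gridline x = 0.
Putting this together gives p.

x^2 + 3*y^2 - 2*z^2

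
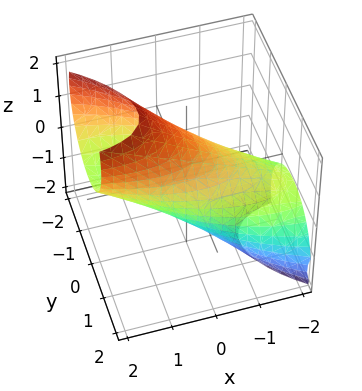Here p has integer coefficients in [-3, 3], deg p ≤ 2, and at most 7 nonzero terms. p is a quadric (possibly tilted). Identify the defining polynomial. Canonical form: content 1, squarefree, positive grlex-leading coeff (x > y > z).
x^2 + 2*x*y - 3*x*z + 3*y^2 + 2*z^2 - 3

First, degree: no degree-1 surface has this shape, so deg p = 2.
Next, observable constraints: the y-axis gridline crossings are at y ∈ {-1, 1}.
Finally, assembling these constraints gives the stated polynomial.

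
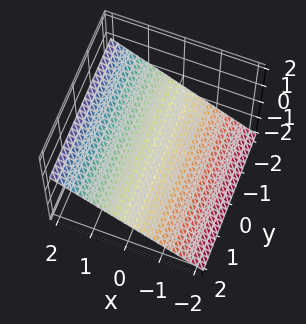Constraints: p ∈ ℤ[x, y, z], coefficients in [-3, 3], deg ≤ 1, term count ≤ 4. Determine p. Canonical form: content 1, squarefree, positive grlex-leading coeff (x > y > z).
1. The degree is 1 — the surface is flat (a plane).
2. From the visible intercepts: it meets the x-axis at x = 1 (among the integer gridlines); no y-intercept at any integer in the box.
3. Fitting integer coefficients to these (and the overall shape) gives p.

2*x - 3*z - 2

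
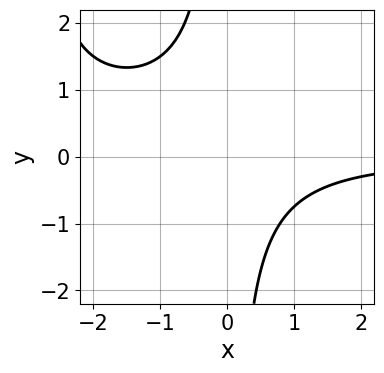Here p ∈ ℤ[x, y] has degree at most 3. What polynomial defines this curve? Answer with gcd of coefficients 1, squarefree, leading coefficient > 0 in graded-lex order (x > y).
x^2*y + 3*x*y + 3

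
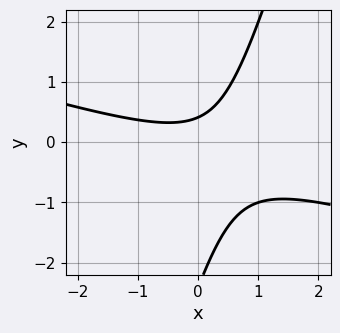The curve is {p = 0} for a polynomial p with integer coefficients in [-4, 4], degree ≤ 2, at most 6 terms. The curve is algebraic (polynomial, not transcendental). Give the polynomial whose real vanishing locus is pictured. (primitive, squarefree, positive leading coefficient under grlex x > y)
(a) deg p = 2.
(b) Reading off the gridlines: the curve avoids every integer x-axis point in the box.
(c) Together with the visible shape, these determine p as stated.

x^2 + 3*x*y - y^2 - 2*y + 1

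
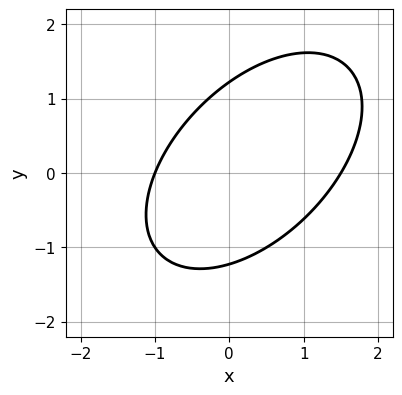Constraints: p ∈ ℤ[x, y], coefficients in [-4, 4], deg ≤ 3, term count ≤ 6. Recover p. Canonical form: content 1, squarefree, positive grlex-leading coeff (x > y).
(a) deg p = 2.
(b) Reading off the gridlines: it meets the x-axis at x = -1 (among the integer gridlines).
(c) Fitting integer coefficients to these (and the overall shape) gives p.

2*x^2 - 2*x*y + 2*y^2 - x - 3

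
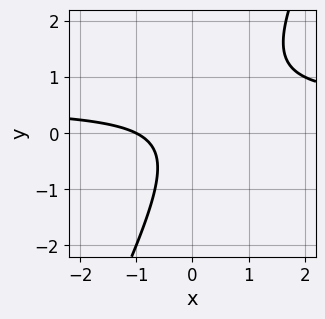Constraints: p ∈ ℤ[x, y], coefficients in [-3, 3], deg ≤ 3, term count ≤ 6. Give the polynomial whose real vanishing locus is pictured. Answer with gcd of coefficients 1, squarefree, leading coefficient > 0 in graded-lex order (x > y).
2*x*y - y^2 - x - 1

1. Degree: the shape is more complex than any degree-1 curve, so deg p = 2.
2. Against the integer gridlines: it misses every integer gridline on the y-axis; one x-axis crossing is at x = -1.
3. These observations pin down the coefficients.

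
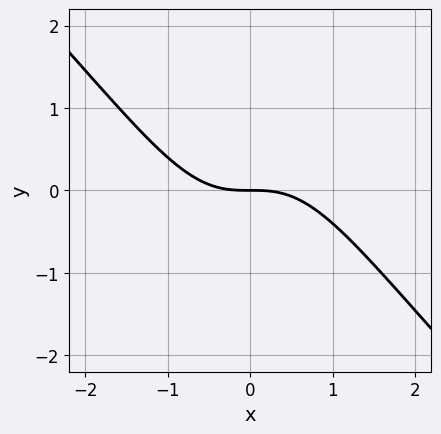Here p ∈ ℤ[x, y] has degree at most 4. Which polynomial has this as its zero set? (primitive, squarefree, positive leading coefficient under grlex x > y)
2*x^3 + 2*x^2*y + 3*y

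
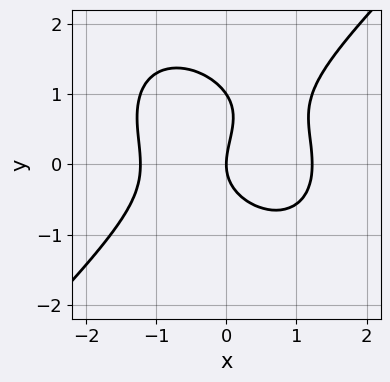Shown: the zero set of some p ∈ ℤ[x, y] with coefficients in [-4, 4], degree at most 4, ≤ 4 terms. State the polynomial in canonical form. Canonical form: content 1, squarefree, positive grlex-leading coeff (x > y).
1. The degree is 3 — no degree-2 curve has this shape.
2. Against the integer gridlines: among the integer gridlines, it crosses the y-axis at y ∈ {0, 1}; it crosses the x-axis at the gridline x = 0.
3. The integer polynomial consistent with all of this is the stated p.

2*x^3 - 2*y^3 + 2*y^2 - 3*x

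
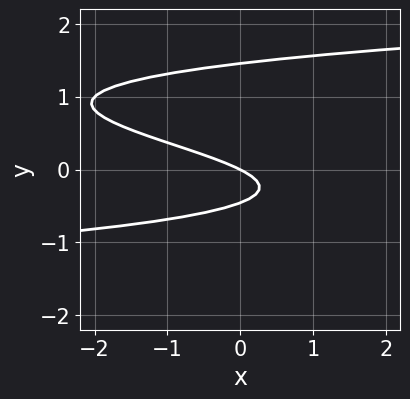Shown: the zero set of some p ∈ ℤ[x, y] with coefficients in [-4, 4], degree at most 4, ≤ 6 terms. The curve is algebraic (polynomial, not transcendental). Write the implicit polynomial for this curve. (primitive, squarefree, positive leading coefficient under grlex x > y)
1. Degree: a generic line meets the curve in up to 3 points, so deg p = 3.
2. Checking where it meets the axes: one x-axis crossing is at x = 0; it meets the y-axis at y = 0 (among the integer gridlines).
3. Solving for integer coefficients yields p as stated.

3*y^3 - 3*y^2 - x - 2*y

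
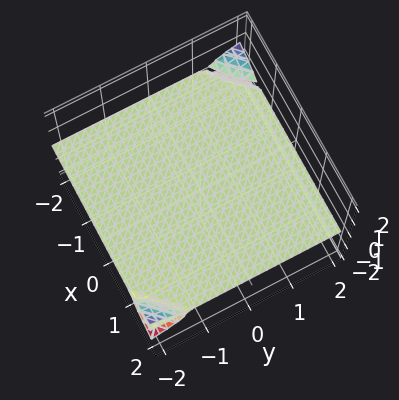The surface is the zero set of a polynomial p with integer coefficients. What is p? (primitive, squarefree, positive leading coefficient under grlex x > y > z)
The picture has 3 separate pieces. They look like related sheets of one shape, so recover p as a whole.
deg p = 3. The shape is more complex than any degree-2 surface.
Checking where it meets the axes: it crosses the z-axis at the gridline z = 0; the visible x-axis segment lies entirely on the surface; every point of the y-axis in the box is on the surface.
Matching integer coefficients to the picture gives p.

x*y*z + 3*z^3 + z^2 + 3*z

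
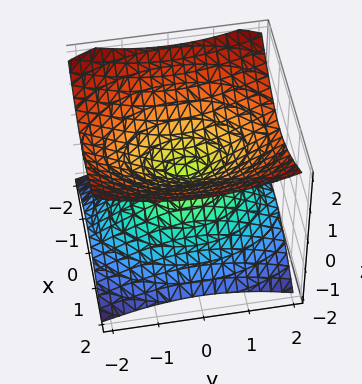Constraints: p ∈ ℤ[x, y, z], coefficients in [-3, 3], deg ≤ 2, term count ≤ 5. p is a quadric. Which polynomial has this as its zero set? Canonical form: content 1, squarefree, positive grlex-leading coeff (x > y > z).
2*x^2 + y^2 - 3*z^2

1. deg p = 2. Two nappes meeting at a single point; a quadric.
2. Symmetries: mirror symmetry x ↦ −x ⇒ only even powers of x; the y ↦ −y reflection is a symmetry, so y appears only in even powers; mirror symmetry z ↦ −z ⇒ only even powers of z.
3. Against the integer gridlines: it meets the y-axis at y = 0 (among the integer gridlines); it meets the z-axis at z = 0 (among the integer gridlines); one x-axis crossing is at x = 0.
4. Matching integer coefficients to the picture gives p.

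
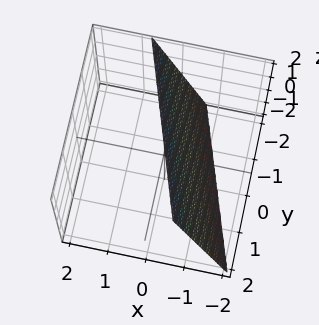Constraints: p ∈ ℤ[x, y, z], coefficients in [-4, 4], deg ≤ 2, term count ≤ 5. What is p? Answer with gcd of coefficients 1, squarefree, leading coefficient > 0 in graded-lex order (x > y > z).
3*x + y - z + 2

deg p = 1. The surface is flat (a plane).
Checking where it meets the axes: one z-axis crossing is at z = 2; one y-axis crossing is at y = -2.
These observations pin down the coefficients.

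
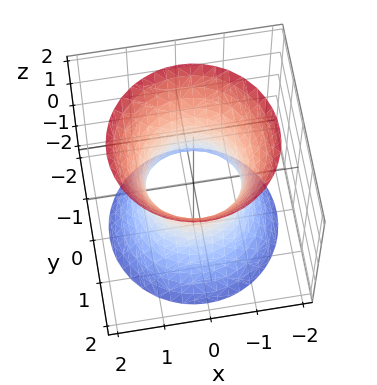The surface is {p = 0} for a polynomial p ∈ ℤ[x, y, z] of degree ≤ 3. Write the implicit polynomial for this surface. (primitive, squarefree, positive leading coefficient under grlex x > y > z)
2*x^2 + 2*y^2 - z^2 - 2

Degree: one connected sheet with a waist; a quadric, so deg p = 2.
Symmetries: the z ↦ −z reflection is a symmetry, so z appears only in even powers; the z-axis is an axis of rotation, so x and y enter only as x² + y².
Against the integer gridlines: a circular section at z = -1 has radius between 1 and 2; among the integer gridlines, it crosses the y-axis at y ∈ {-1, 1}; it misses every integer gridline on the z-axis.
The integer polynomial consistent with all of this is the stated p.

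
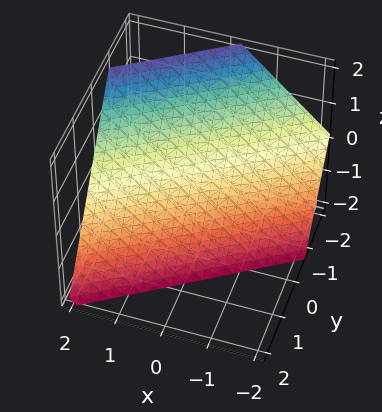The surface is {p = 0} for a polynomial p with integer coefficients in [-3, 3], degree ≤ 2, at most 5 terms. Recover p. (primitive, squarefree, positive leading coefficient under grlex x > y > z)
2*x - 3*y - 2*z - 2

deg p = 1. Every cross-section is a straight line — this is a plane.
Observable constraints: it meets the z-axis at z = -1 (among the integer gridlines); it crosses the x-axis at the gridline x = 1.
Together with the visible shape, these determine p as stated.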